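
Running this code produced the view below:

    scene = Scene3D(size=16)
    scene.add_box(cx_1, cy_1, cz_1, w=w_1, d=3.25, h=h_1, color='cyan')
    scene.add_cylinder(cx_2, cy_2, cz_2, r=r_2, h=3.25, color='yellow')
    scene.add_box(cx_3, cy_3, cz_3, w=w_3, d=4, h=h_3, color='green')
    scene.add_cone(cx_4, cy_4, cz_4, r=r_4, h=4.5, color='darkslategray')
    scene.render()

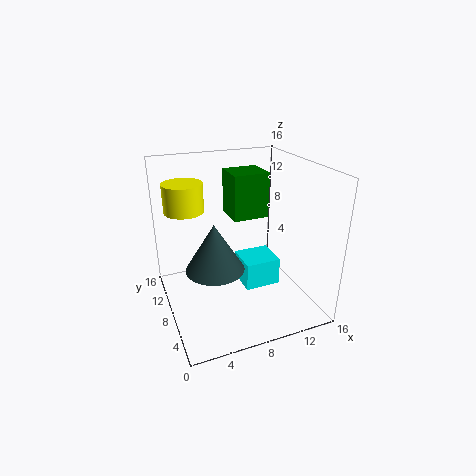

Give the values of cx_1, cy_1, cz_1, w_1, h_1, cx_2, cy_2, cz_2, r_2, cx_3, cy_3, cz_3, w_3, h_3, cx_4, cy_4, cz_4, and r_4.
cx_1 = 6.75; cy_1 = 2.5; cz_1 = 5; w_1 = 3.5; h_1 = 2.75; cx_2 = 3; cy_2 = 11.75; cz_2 = 10.5; r_2 = 2.25; cx_3 = 8.25; cy_3 = 9.5; cz_3 = 9.25; w_3 = 4.25; h_3 = 5.25; cx_4 = 3.75; cy_4 = 3.25; cz_4 = 7.75; r_4 = 2.75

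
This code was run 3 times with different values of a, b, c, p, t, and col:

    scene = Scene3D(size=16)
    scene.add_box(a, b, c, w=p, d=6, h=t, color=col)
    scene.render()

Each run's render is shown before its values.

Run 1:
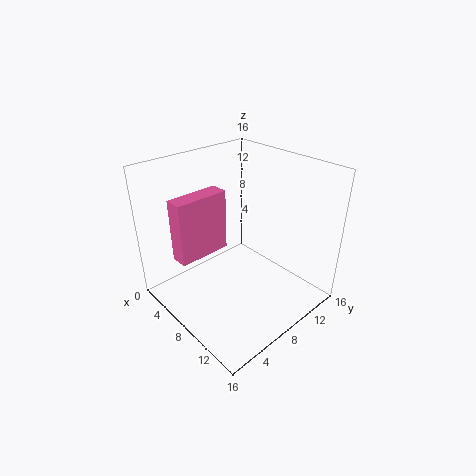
a = 4
b = 2
c = 6
p = 2
t = 7
col = 'hotpink'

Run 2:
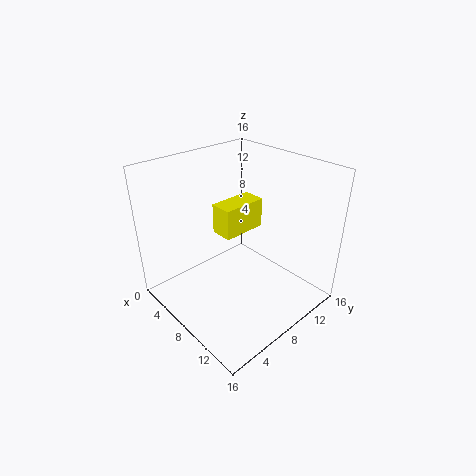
a = 1
b = 10
c = 5
p = 3
t = 4
col = 'yellow'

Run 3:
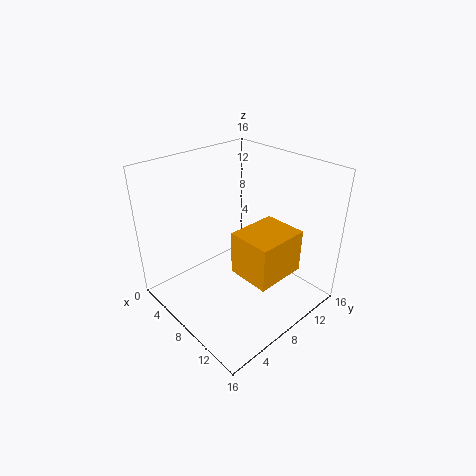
a = 8
b = 7
c = 4
p = 5
t = 5
col = 'orange'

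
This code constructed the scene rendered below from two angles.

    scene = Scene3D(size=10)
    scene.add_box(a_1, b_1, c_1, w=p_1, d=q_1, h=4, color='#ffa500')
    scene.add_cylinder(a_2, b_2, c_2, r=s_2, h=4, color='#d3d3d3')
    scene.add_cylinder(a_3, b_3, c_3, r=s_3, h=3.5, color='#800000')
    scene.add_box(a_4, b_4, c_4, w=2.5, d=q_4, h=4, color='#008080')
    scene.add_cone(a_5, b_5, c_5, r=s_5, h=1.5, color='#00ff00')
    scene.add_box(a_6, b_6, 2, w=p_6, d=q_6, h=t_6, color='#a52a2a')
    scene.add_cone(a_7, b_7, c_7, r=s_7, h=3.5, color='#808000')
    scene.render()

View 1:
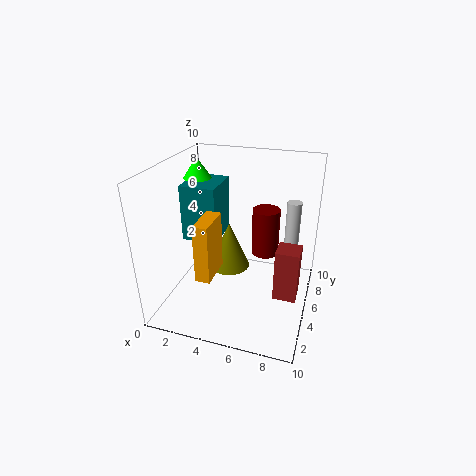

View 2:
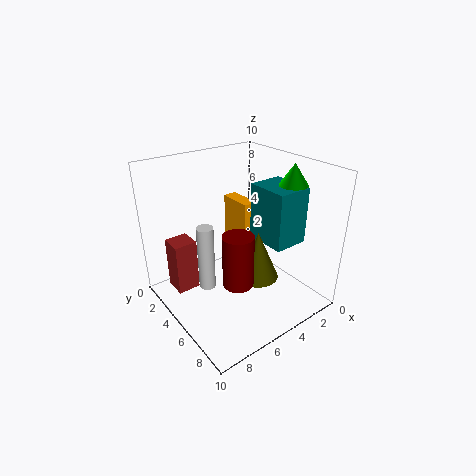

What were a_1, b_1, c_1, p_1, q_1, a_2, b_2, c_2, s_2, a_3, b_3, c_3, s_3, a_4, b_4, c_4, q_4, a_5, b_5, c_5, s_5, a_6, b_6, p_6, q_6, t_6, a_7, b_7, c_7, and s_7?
a_1 = 3
b_1 = 2
c_1 = 3
p_1 = 1
q_1 = 2.5
a_2 = 8.5
b_2 = 6.5
c_2 = 3.5
s_2 = 0.5
a_3 = 6.5
b_3 = 7
c_3 = 3
s_3 = 1
a_4 = 1
b_4 = 4.5
c_4 = 4.5
q_4 = 3
a_5 = 1.5
b_5 = 6.5
c_5 = 8.5
s_5 = 1
a_6 = 8
b_6 = 3
p_6 = 1.5
q_6 = 1.5
t_6 = 3.5
a_7 = 4
b_7 = 6
c_7 = 2
s_7 = 1.5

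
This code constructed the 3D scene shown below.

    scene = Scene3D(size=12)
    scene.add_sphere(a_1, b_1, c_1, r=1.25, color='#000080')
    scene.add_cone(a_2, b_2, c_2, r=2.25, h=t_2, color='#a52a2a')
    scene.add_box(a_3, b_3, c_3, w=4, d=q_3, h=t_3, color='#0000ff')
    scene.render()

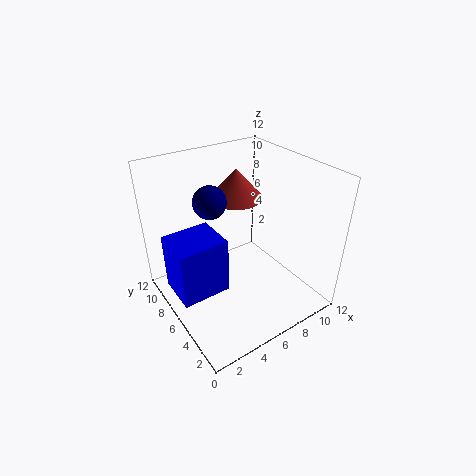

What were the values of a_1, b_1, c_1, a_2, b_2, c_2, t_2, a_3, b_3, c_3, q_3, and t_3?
a_1 = 3.5
b_1 = 6
c_1 = 10
a_2 = 7
b_2 = 7.75
c_2 = 8.75
t_2 = 2.5
a_3 = 0.25
b_3 = 4.75
c_3 = 2.25
q_3 = 3.5
t_3 = 4.75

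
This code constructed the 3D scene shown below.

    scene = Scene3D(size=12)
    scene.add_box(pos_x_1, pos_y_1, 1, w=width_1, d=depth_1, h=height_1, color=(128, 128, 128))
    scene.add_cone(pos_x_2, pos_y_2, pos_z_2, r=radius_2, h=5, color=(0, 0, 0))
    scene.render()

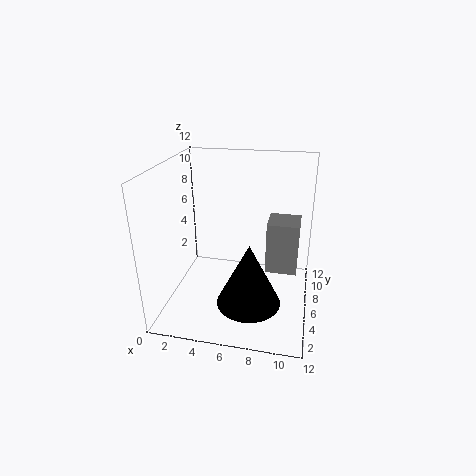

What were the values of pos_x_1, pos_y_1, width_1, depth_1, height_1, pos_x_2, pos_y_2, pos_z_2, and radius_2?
pos_x_1 = 8
pos_y_1 = 9
width_1 = 3
depth_1 = 3
height_1 = 5
pos_x_2 = 7.5
pos_y_2 = 3
pos_z_2 = 2
radius_2 = 2.5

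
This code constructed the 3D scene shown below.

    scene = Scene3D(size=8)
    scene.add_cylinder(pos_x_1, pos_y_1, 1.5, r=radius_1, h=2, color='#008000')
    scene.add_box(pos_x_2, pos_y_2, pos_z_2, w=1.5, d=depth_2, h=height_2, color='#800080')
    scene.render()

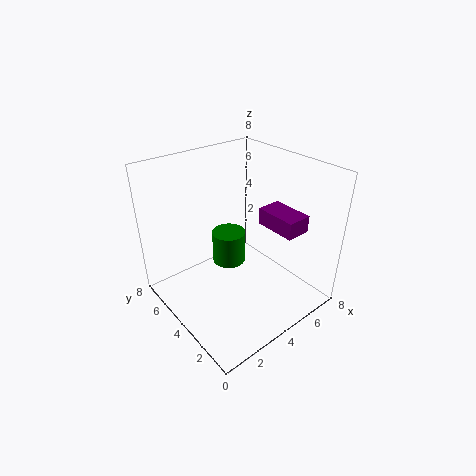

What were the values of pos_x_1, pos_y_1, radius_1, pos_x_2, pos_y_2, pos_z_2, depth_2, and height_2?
pos_x_1 = 4.5, pos_y_1 = 5.5, radius_1 = 1, pos_x_2 = 6, pos_y_2 = 2, pos_z_2 = 4, depth_2 = 2.5, height_2 = 1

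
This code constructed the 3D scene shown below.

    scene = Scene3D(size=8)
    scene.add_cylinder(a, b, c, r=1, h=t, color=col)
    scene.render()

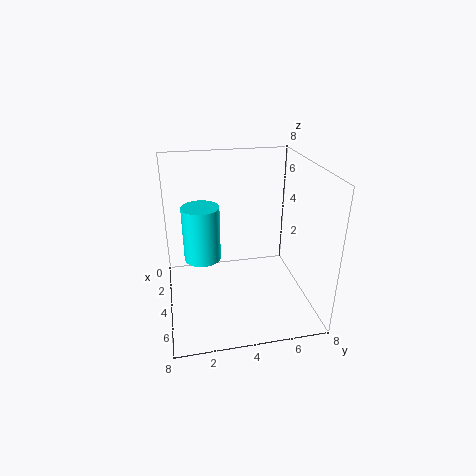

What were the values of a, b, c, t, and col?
a = 4, b = 2, c = 3, t = 3, col = 'cyan'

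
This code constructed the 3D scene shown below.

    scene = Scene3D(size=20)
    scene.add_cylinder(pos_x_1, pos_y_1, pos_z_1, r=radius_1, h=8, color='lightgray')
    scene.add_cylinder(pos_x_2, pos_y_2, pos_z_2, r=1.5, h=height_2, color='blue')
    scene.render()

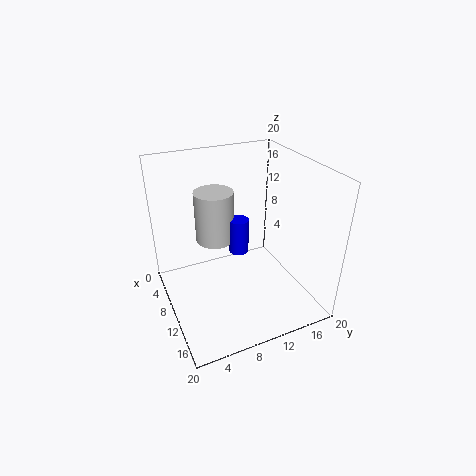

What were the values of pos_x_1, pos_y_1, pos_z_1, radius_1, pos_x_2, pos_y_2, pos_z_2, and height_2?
pos_x_1 = 3.5; pos_y_1 = 9; pos_z_1 = 6.5; radius_1 = 3; pos_x_2 = 6; pos_y_2 = 12; pos_z_2 = 5; height_2 = 5.5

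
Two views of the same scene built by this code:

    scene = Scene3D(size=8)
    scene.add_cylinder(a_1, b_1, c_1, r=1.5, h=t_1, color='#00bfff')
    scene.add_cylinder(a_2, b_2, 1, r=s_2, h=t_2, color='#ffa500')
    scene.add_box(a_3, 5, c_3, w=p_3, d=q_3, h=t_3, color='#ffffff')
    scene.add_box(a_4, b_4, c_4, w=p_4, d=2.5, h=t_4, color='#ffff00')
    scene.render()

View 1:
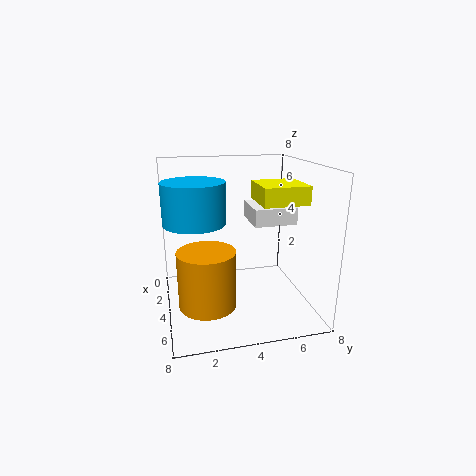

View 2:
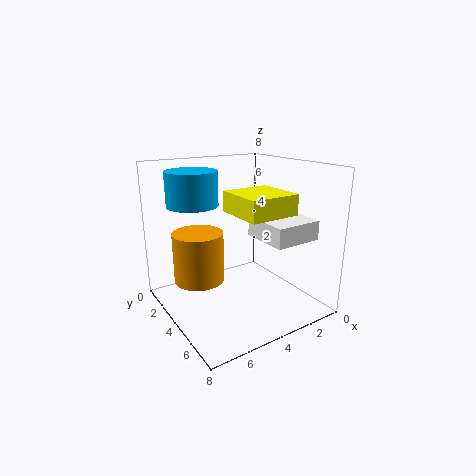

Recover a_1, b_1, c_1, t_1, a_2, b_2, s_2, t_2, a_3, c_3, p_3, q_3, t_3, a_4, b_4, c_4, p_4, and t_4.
a_1 = 5.5; b_1 = 1.5; c_1 = 5.5; t_1 = 2; a_2 = 5.5; b_2 = 2; s_2 = 1.5; t_2 = 3; a_3 = 1.5; c_3 = 4.5; p_3 = 2.5; q_3 = 2.5; t_3 = 1; a_4 = 3; b_4 = 5; c_4 = 6; p_4 = 2.5; t_4 = 1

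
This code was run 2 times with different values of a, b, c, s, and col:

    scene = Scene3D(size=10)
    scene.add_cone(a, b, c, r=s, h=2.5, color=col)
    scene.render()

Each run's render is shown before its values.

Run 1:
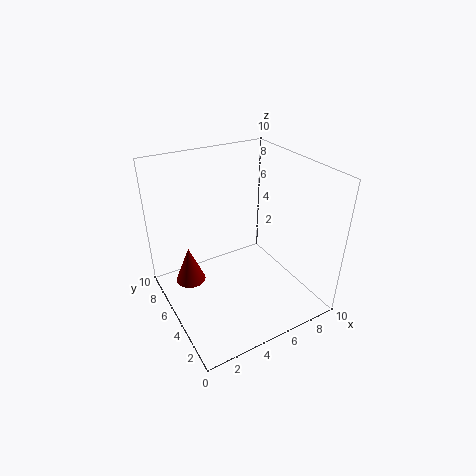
a = 1.5; b = 5.5; c = 2.5; s = 1; col = 'maroon'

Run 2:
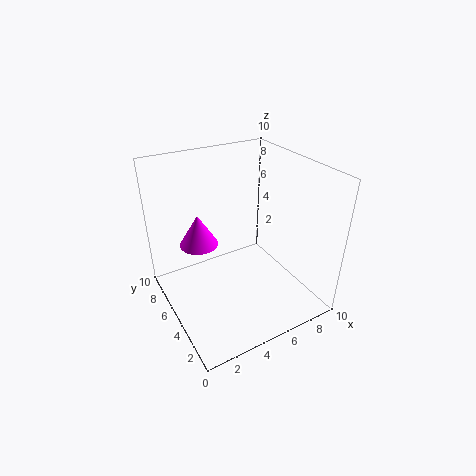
a = 3.5; b = 8.5; c = 3; s = 1.5; col = 'magenta'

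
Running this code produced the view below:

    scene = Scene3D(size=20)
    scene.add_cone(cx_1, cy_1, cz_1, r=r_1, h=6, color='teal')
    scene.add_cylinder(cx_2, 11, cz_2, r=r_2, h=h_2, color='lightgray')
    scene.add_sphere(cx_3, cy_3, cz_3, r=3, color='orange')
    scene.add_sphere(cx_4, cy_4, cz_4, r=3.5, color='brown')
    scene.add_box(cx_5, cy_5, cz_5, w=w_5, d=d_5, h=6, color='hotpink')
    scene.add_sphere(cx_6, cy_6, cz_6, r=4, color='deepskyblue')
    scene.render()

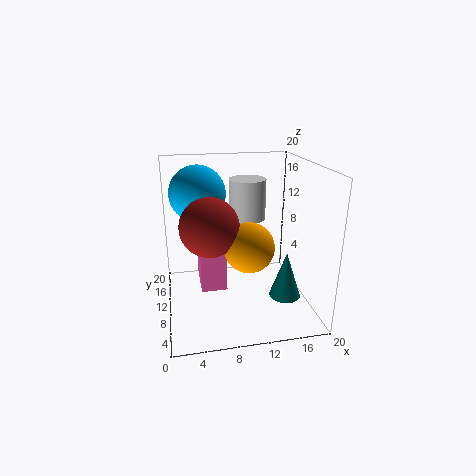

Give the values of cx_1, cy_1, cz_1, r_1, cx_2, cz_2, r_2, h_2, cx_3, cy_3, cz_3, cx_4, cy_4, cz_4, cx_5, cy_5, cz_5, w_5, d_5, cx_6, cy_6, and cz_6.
cx_1 = 15; cy_1 = 4; cz_1 = 4; r_1 = 2; cx_2 = 11.5; cz_2 = 12.5; r_2 = 2.5; h_2 = 5.5; cx_3 = 10; cy_3 = 3.5; cz_3 = 11.5; cx_4 = 5.5; cy_4 = 4.5; cz_4 = 14; cx_5 = 4.5; cy_5 = 7.5; cz_5 = 3.5; w_5 = 3.5; d_5 = 5.5; cx_6 = 5; cy_6 = 14; cz_6 = 15.5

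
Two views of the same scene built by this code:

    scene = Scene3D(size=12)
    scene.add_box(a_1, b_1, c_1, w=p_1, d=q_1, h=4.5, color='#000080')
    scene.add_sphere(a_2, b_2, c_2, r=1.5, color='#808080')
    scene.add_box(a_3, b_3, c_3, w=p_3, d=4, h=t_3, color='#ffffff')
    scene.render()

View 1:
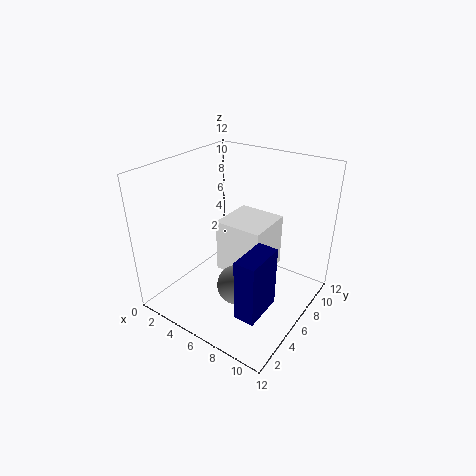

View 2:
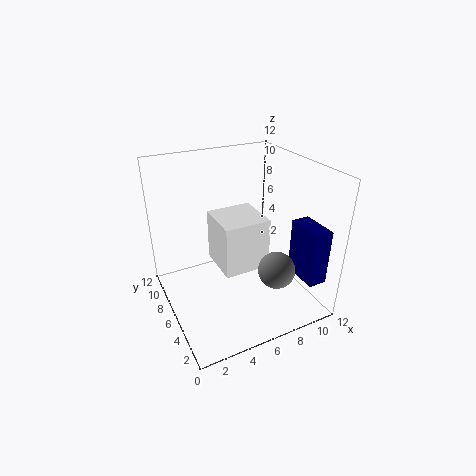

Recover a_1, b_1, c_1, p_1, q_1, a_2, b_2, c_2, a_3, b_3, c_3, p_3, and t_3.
a_1 = 9.5
b_1 = 0.5
c_1 = 3.5
p_1 = 1.5
q_1 = 3
a_2 = 8
b_2 = 3
c_2 = 4
a_3 = 4.5
b_3 = 5
c_3 = 3
p_3 = 4
t_3 = 4.5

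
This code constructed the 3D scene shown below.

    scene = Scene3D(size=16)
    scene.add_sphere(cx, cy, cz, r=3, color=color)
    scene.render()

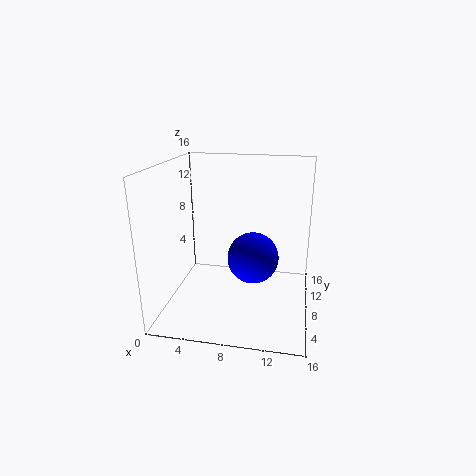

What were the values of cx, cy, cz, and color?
cx = 9.5
cy = 9.5
cz = 5
color = 'blue'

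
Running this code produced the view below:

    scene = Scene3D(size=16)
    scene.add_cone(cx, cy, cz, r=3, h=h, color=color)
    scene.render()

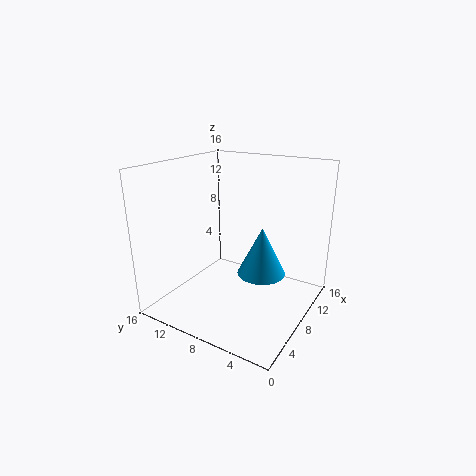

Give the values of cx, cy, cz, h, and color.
cx = 12
cy = 7
cz = 2
h = 6
color = 'deepskyblue'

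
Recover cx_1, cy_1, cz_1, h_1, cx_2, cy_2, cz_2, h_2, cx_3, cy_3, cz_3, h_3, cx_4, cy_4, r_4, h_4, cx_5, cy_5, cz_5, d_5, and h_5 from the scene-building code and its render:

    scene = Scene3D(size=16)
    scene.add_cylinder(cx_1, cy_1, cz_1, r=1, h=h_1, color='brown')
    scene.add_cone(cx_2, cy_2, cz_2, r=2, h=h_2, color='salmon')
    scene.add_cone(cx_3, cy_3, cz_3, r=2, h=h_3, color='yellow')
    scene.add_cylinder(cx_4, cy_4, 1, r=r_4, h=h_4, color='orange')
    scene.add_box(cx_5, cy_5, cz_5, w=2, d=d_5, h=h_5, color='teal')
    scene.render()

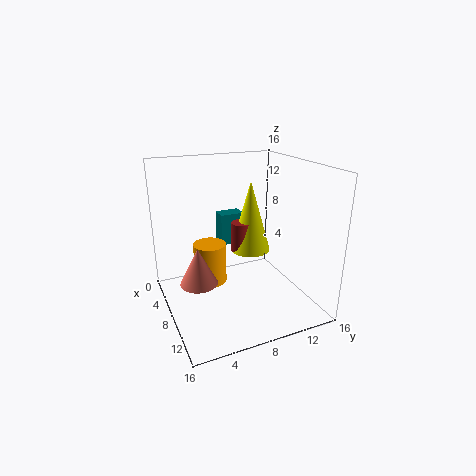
cx_1 = 11; cy_1 = 7; cz_1 = 8; h_1 = 3; cx_2 = 9; cy_2 = 3; cz_2 = 4; h_2 = 4; cx_3 = 11; cy_3 = 8; cz_3 = 8; h_3 = 7; cx_4 = 4; cy_4 = 6; r_4 = 2; h_4 = 5; cx_5 = 1; cy_5 = 8; cz_5 = 5; d_5 = 3; h_5 = 4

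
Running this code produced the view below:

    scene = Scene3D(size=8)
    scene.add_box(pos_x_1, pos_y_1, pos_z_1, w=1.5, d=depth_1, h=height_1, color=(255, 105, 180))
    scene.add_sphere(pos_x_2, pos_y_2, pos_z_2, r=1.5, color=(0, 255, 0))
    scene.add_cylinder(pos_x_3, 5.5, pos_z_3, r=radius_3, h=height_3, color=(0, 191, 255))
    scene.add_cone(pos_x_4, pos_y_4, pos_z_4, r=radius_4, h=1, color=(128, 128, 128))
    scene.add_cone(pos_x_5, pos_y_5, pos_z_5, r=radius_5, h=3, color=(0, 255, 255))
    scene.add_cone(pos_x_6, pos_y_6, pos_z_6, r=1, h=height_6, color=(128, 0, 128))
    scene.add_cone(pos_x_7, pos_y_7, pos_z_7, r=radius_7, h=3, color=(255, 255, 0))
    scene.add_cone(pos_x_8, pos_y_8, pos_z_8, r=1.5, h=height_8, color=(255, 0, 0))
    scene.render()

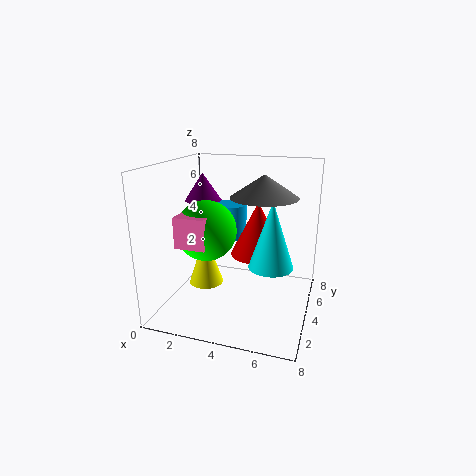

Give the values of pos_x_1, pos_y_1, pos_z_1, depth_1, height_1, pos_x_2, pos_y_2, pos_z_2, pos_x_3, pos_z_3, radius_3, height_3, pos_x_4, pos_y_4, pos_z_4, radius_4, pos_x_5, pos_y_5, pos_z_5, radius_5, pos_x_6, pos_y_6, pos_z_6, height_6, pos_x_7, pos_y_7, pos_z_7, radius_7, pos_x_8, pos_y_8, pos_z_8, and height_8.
pos_x_1 = 2, pos_y_1 = 0.5, pos_z_1 = 4.5, depth_1 = 1.5, height_1 = 1.5, pos_x_2 = 3, pos_y_2 = 2, pos_z_2 = 5, pos_x_3 = 3, pos_z_3 = 3.5, radius_3 = 1, height_3 = 2, pos_x_4 = 6, pos_y_4 = 1.5, pos_z_4 = 7, radius_4 = 1.5, pos_x_5 = 6.5, pos_y_5 = 1, pos_z_5 = 4, radius_5 = 1, pos_x_6 = 2, pos_y_6 = 4, pos_z_6 = 6, height_6 = 1.5, pos_x_7 = 2, pos_y_7 = 4, pos_z_7 = 1, radius_7 = 1, pos_x_8 = 5, pos_y_8 = 4.5, pos_z_8 = 3, height_8 = 3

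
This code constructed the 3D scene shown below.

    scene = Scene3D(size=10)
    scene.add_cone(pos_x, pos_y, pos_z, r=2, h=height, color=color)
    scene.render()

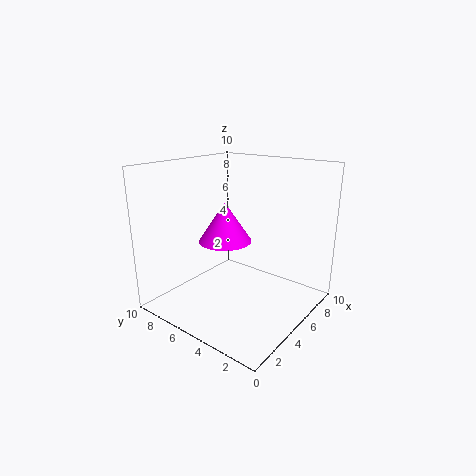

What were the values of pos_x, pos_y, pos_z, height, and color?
pos_x = 6, pos_y = 7, pos_z = 4, height = 3, color = 'magenta'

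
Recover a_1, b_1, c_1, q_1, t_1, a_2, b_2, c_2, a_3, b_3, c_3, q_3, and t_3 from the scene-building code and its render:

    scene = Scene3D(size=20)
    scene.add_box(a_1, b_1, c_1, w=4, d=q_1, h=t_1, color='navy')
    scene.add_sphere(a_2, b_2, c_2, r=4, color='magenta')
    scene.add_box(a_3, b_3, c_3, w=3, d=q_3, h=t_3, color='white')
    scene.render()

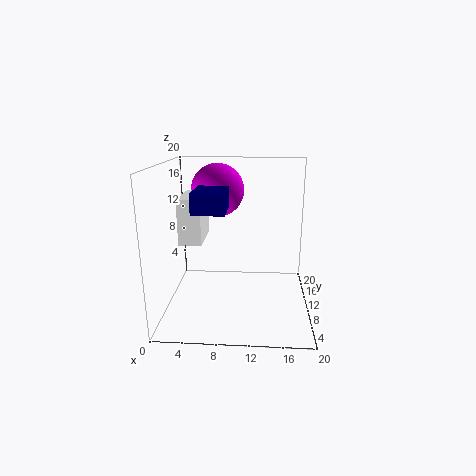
a_1 = 5; b_1 = 3; c_1 = 15; q_1 = 5.5; t_1 = 2.5; a_2 = 6.5; b_2 = 16; c_2 = 15.5; a_3 = 2.5; b_3 = 6.5; c_3 = 10; q_3 = 6.5; t_3 = 6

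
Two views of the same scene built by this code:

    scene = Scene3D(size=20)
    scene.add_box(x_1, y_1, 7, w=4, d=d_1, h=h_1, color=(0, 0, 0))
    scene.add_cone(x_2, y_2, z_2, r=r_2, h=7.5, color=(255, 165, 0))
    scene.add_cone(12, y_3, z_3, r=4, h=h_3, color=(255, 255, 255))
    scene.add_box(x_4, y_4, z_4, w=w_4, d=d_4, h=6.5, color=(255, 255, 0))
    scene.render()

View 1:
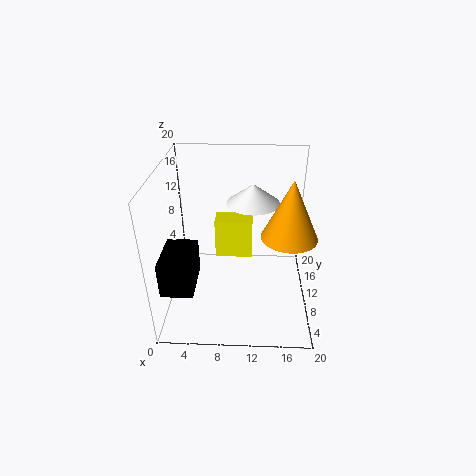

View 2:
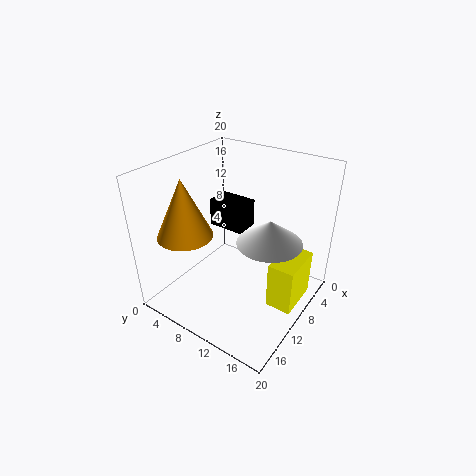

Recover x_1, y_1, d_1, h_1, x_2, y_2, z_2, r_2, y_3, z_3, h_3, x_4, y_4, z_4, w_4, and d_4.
x_1 = 1; y_1 = 1; d_1 = 6; h_1 = 4.5; x_2 = 16.5; y_2 = 6.5; z_2 = 12.5; r_2 = 3.5; y_3 = 16; z_3 = 12.5; h_3 = 3; x_4 = 6; y_4 = 16; z_4 = 2.5; w_4 = 6; d_4 = 3.5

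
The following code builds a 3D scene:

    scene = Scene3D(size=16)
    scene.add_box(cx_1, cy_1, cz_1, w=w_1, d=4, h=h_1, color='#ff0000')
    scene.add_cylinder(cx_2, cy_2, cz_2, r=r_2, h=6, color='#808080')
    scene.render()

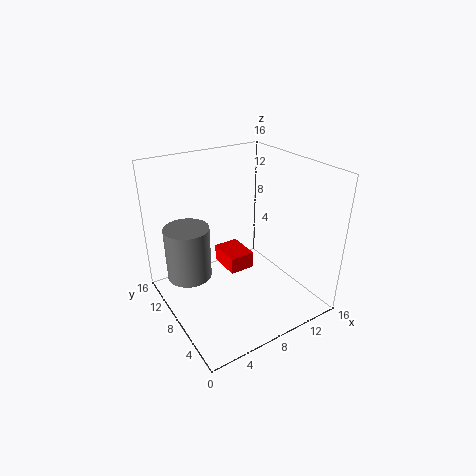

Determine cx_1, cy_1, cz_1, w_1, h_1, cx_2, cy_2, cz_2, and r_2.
cx_1 = 7.5; cy_1 = 8.5; cz_1 = 3; w_1 = 3; h_1 = 2; cx_2 = 3; cy_2 = 10.5; cz_2 = 3.5; r_2 = 2.5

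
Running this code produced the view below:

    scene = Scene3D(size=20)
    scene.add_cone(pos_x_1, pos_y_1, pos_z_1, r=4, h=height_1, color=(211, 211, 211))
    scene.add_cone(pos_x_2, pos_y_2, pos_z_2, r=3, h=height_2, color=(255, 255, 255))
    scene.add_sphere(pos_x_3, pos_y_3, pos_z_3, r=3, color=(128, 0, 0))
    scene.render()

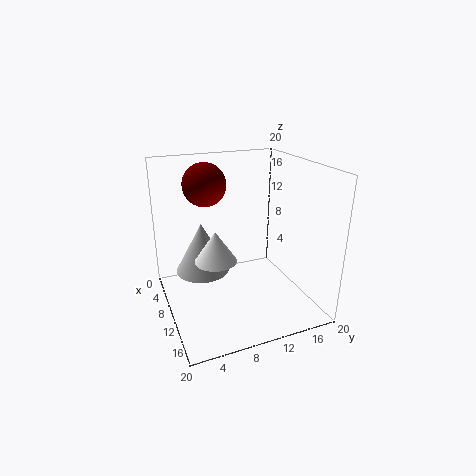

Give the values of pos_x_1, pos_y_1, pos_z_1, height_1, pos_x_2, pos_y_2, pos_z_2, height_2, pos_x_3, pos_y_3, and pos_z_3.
pos_x_1 = 5.5, pos_y_1 = 6, pos_z_1 = 3.5, height_1 = 7.5, pos_x_2 = 9, pos_y_2 = 7, pos_z_2 = 6.5, height_2 = 4.5, pos_x_3 = 6.5, pos_y_3 = 6.5, pos_z_3 = 17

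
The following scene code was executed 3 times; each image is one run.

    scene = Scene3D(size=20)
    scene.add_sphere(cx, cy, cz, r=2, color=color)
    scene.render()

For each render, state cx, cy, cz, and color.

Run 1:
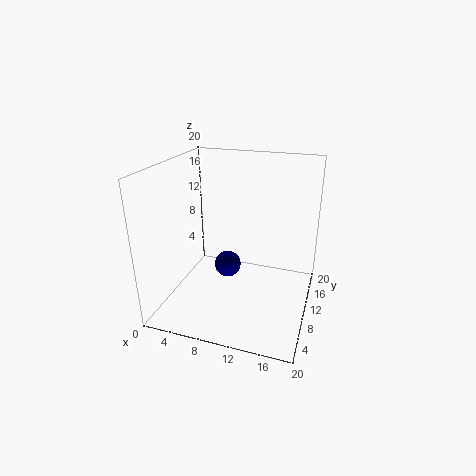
cx = 7.5, cy = 12.5, cz = 4, color = 'navy'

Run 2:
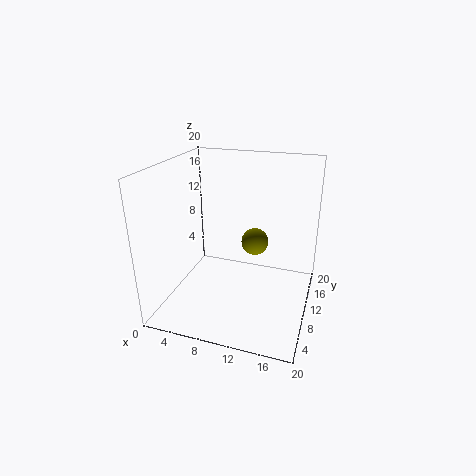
cx = 11.5, cy = 13.5, cz = 8, color = 'olive'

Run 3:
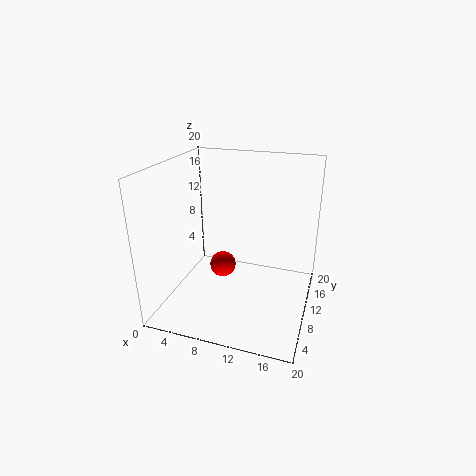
cx = 6.5, cy = 13, cz = 3.5, color = 'red'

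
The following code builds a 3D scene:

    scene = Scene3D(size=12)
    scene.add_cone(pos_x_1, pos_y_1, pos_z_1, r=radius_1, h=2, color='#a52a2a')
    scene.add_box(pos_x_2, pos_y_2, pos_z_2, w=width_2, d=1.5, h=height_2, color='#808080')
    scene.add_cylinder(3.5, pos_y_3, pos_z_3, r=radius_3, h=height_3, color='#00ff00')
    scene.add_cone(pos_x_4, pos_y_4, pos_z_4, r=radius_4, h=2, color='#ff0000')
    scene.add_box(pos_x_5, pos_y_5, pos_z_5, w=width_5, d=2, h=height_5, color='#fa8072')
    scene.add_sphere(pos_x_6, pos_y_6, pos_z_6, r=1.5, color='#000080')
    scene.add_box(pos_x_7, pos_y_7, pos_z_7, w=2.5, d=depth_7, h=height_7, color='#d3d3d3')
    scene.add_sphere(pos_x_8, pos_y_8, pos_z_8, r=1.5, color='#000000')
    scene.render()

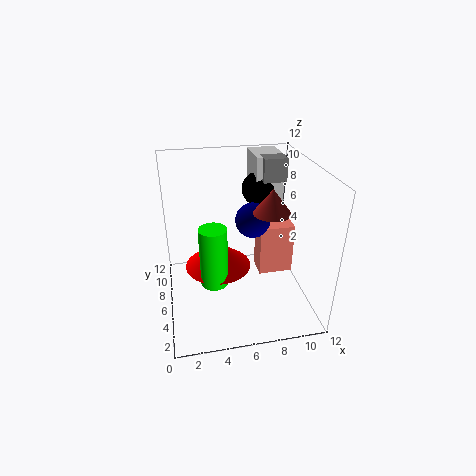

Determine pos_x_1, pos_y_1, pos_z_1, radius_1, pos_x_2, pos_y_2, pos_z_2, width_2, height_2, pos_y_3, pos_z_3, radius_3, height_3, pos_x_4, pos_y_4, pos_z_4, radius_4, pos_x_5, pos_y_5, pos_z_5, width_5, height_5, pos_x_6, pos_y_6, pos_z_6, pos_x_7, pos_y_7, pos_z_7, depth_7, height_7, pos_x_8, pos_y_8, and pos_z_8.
pos_x_1 = 8.5; pos_y_1 = 5; pos_z_1 = 8.5; radius_1 = 1.5; pos_x_2 = 8.5; pos_y_2 = 7.5; pos_z_2 = 10; width_2 = 2; height_2 = 2; pos_y_3 = 2.5; pos_z_3 = 4.5; radius_3 = 1; height_3 = 4.5; pos_x_4 = 4; pos_y_4 = 4; pos_z_4 = 5; radius_4 = 2.5; pos_x_5 = 8; pos_y_5 = 6; pos_z_5 = 2; width_5 = 3; height_5 = 4.5; pos_x_6 = 7.5; pos_y_6 = 7; pos_z_6 = 7; pos_x_7 = 8; pos_y_7 = 8; pos_z_7 = 8; depth_7 = 3.5; height_7 = 4; pos_x_8 = 8.5; pos_y_8 = 9; pos_z_8 = 9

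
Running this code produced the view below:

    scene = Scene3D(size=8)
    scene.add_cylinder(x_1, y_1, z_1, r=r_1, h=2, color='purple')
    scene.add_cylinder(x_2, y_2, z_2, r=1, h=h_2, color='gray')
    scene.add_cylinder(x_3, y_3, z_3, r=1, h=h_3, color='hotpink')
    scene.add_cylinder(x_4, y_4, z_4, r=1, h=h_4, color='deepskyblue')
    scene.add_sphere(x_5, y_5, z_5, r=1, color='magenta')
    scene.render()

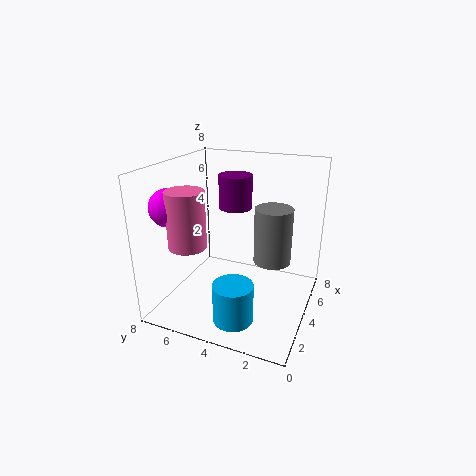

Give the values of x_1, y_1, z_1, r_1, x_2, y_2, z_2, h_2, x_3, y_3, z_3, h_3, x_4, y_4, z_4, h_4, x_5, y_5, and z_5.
x_1 = 6; y_1 = 5; z_1 = 5; r_1 = 1; x_2 = 4; y_2 = 2; z_2 = 3; h_2 = 3; x_3 = 2; y_3 = 6; z_3 = 4; h_3 = 3; x_4 = 1; y_4 = 3; z_4 = 1; h_4 = 2; x_5 = 2; y_5 = 7; z_5 = 6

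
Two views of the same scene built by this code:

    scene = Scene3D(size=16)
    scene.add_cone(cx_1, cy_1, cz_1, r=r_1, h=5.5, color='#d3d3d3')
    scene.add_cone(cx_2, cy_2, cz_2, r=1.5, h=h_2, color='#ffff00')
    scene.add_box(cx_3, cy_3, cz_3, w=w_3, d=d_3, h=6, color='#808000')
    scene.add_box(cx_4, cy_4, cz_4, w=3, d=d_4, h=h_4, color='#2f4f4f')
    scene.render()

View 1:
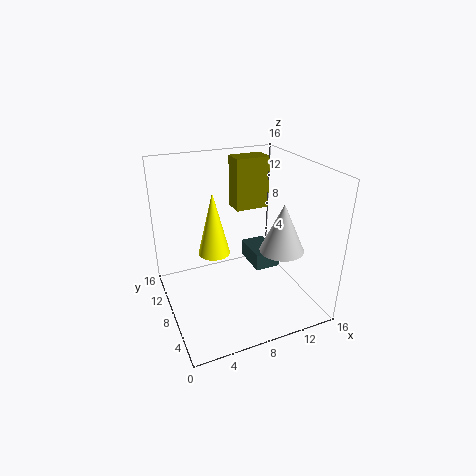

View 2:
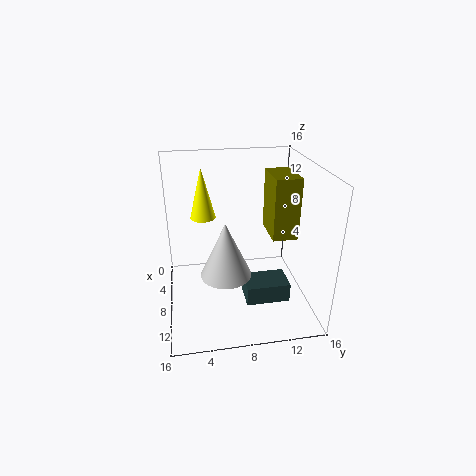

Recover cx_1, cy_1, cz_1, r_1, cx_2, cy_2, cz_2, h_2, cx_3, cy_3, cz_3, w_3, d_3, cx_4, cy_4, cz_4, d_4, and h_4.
cx_1 = 12.5, cy_1 = 6, cz_1 = 6.5, r_1 = 2.5, cx_2 = 4, cy_2 = 4.5, cz_2 = 9, h_2 = 6, cx_3 = 9, cy_3 = 10.5, cz_3 = 10, w_3 = 4, d_3 = 2.5, cx_4 = 10.5, cy_4 = 8, cz_4 = 3, d_4 = 4.5, h_4 = 2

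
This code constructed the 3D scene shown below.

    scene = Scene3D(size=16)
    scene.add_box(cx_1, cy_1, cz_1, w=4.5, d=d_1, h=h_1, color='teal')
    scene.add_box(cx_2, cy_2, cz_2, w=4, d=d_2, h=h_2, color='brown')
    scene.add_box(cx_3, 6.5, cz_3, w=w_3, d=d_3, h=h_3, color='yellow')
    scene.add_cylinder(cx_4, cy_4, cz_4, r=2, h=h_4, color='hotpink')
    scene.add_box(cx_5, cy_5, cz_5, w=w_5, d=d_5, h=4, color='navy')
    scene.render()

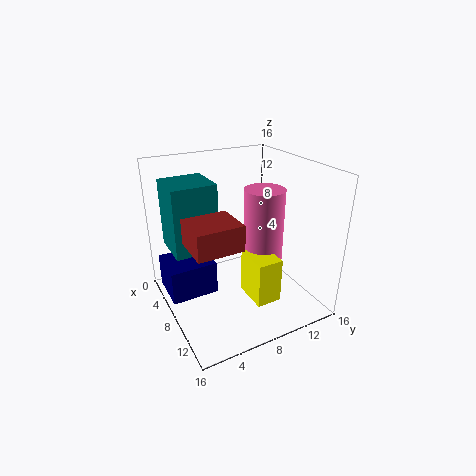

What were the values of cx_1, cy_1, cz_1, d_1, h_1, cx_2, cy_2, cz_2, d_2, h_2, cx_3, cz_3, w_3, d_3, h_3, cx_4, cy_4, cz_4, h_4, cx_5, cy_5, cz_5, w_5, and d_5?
cx_1 = 5
cy_1 = 0.5
cz_1 = 8
d_1 = 4.5
h_1 = 7
cx_2 = 10
cy_2 = 1
cz_2 = 10
d_2 = 4.5
h_2 = 2.5
cx_3 = 11.5
cz_3 = 4
w_3 = 3.5
d_3 = 2.5
h_3 = 4.5
cx_4 = 11.5
cy_4 = 9
cz_4 = 7
h_4 = 7.5
cx_5 = 1.5
cy_5 = 0.5
cz_5 = 0.5
w_5 = 5
d_5 = 5.5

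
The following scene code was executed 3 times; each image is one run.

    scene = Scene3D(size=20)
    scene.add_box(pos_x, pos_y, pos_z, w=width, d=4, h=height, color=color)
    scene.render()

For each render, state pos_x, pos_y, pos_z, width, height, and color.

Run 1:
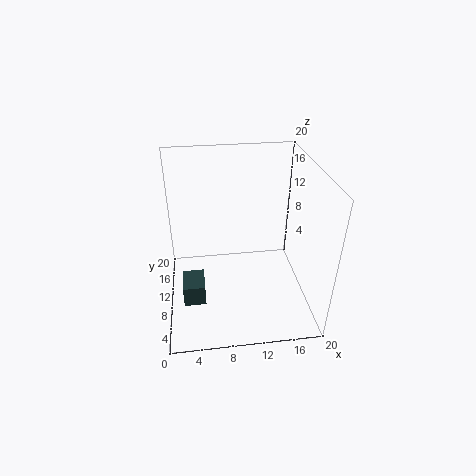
pos_x = 2, pos_y = 6, pos_z = 2, width = 3, height = 3, color = 'darkslategray'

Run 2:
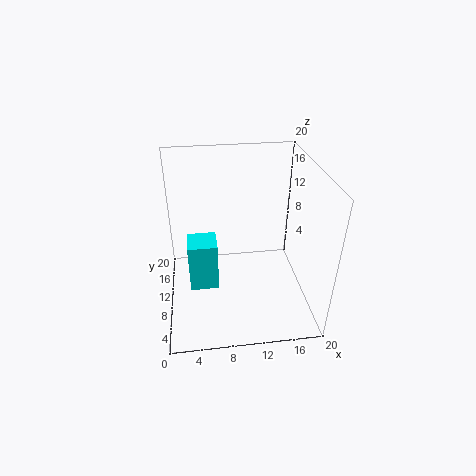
pos_x = 3, pos_y = 8, pos_z = 3, width = 4, height = 7, color = 'cyan'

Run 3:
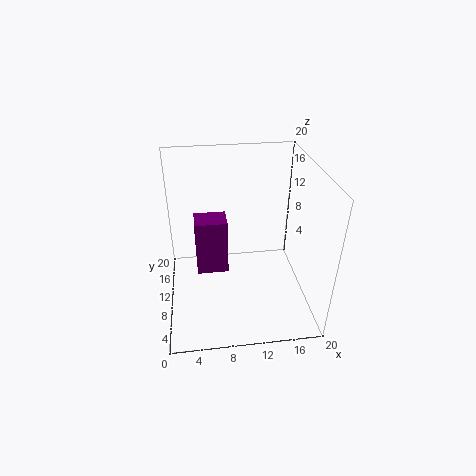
pos_x = 4, pos_y = 14, pos_z = 1, width = 5, height = 9, color = 'purple'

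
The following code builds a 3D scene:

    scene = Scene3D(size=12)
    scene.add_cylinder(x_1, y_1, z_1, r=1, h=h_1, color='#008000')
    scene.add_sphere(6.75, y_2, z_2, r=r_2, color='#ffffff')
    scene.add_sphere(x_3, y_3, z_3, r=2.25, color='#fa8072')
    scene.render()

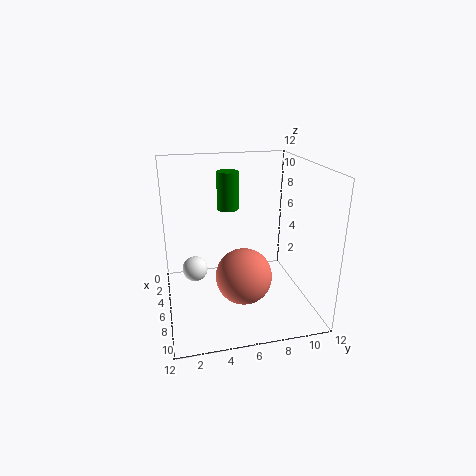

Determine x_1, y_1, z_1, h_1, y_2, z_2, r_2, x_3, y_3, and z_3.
x_1 = 2
y_1 = 6
z_1 = 7.25
h_1 = 3.5
y_2 = 2.25
z_2 = 4
r_2 = 1
x_3 = 8
y_3 = 6
z_3 = 3.5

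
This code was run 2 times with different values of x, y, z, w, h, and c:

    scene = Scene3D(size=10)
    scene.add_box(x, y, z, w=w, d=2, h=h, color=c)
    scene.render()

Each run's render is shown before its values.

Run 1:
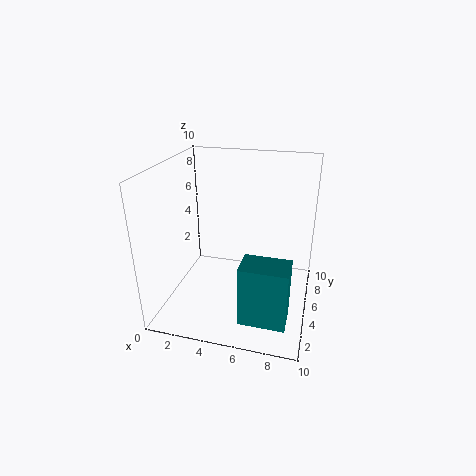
x = 6; y = 1; z = 1; w = 3; h = 4; c = 'teal'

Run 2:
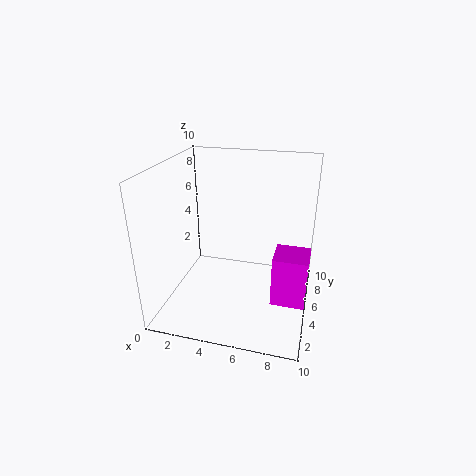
x = 8; y = 1; z = 3; w = 2; h = 3; c = 'magenta'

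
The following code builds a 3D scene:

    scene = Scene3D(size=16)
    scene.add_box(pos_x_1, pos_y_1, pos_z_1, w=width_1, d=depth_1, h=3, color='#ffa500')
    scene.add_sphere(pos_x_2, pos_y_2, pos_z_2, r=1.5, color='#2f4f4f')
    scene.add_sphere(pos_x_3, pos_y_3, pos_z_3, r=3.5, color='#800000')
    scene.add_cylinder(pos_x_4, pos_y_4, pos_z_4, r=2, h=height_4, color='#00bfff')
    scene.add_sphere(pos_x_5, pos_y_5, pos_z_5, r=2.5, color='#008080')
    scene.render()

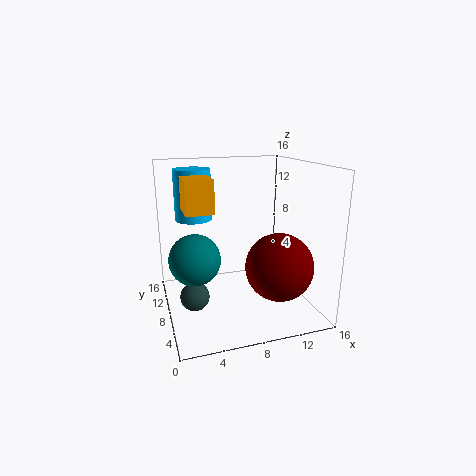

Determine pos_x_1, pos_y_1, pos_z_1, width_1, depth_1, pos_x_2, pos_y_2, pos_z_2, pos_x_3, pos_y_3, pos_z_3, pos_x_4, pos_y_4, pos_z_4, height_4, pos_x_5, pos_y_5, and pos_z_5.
pos_x_1 = 1.5; pos_y_1 = 2; pos_z_1 = 12.5; width_1 = 2.5; depth_1 = 3; pos_x_2 = 2.5; pos_y_2 = 5.5; pos_z_2 = 3; pos_x_3 = 11; pos_y_3 = 3.5; pos_z_3 = 6; pos_x_4 = 3.5; pos_y_4 = 10; pos_z_4 = 10; height_4 = 5.5; pos_x_5 = 2.5; pos_y_5 = 4.5; pos_z_5 = 7.5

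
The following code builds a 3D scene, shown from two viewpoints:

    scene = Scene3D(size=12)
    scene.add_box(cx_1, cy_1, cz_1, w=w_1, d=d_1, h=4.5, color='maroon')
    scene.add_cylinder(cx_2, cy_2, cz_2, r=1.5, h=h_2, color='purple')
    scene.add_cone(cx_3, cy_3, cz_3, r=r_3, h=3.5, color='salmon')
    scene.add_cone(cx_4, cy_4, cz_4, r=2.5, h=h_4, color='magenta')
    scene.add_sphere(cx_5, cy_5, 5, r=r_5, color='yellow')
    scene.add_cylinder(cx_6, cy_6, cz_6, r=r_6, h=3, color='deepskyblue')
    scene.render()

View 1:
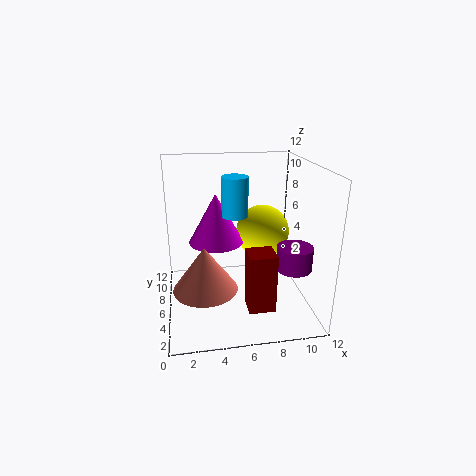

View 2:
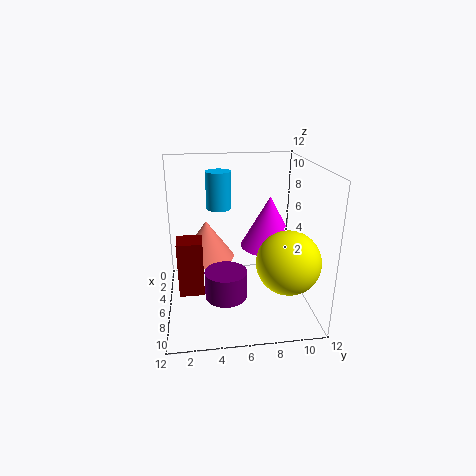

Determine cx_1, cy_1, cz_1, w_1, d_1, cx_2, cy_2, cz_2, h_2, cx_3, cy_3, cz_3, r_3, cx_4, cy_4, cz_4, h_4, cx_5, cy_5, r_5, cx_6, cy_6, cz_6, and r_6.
cx_1 = 6, cy_1 = 1, cz_1 = 2, w_1 = 2, d_1 = 2, cx_2 = 10.5, cy_2 = 4.5, cz_2 = 3.5, h_2 = 2, cx_3 = 3, cy_3 = 3.5, cz_3 = 3, r_3 = 2.5, cx_4 = 4.5, cy_4 = 9, cz_4 = 4.5, h_4 = 4.5, cx_5 = 9, cy_5 = 9.5, r_5 = 2.5, cx_6 = 5.5, cy_6 = 4.5, cz_6 = 8.5, r_6 = 1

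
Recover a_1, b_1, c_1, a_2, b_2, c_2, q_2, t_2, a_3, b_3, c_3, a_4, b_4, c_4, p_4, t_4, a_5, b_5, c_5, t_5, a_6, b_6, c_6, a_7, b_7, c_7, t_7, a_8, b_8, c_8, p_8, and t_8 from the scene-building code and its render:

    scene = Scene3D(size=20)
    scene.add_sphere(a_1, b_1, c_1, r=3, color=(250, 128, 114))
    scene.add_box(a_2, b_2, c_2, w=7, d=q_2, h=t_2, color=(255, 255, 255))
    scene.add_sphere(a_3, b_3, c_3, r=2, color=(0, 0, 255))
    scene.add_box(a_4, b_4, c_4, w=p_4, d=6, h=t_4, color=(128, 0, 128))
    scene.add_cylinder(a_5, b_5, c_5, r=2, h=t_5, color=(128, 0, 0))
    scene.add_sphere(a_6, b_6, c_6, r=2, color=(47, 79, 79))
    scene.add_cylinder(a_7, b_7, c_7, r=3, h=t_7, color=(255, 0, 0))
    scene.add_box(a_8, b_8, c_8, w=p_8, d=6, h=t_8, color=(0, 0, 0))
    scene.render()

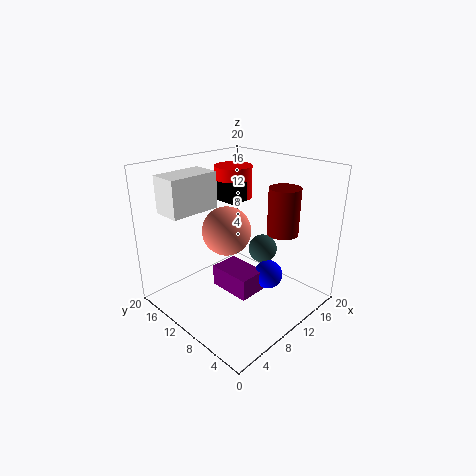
a_1 = 6, b_1 = 8, c_1 = 13, a_2 = 2, b_2 = 13, c_2 = 14, q_2 = 4, t_2 = 5, a_3 = 12, b_3 = 6, c_3 = 5, a_4 = 7, b_4 = 6, c_4 = 3, p_4 = 4, t_4 = 3, a_5 = 12, b_5 = 4, c_5 = 12, t_5 = 6, a_6 = 13, b_6 = 8, c_6 = 8, a_7 = 16, b_7 = 17, c_7 = 13, t_7 = 5, a_8 = 13, b_8 = 14, c_8 = 13, p_8 = 3, t_8 = 3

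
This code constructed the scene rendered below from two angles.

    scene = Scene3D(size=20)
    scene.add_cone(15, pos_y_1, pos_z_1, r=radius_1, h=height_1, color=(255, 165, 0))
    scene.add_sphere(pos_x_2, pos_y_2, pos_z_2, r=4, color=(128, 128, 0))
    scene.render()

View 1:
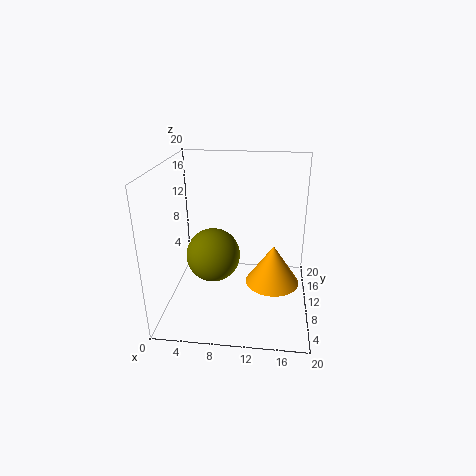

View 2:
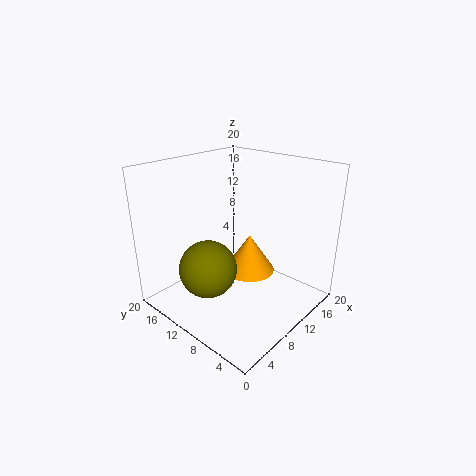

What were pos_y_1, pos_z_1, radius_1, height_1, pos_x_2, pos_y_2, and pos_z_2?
pos_y_1 = 12; pos_z_1 = 2; radius_1 = 4; height_1 = 6; pos_x_2 = 6; pos_y_2 = 12; pos_z_2 = 6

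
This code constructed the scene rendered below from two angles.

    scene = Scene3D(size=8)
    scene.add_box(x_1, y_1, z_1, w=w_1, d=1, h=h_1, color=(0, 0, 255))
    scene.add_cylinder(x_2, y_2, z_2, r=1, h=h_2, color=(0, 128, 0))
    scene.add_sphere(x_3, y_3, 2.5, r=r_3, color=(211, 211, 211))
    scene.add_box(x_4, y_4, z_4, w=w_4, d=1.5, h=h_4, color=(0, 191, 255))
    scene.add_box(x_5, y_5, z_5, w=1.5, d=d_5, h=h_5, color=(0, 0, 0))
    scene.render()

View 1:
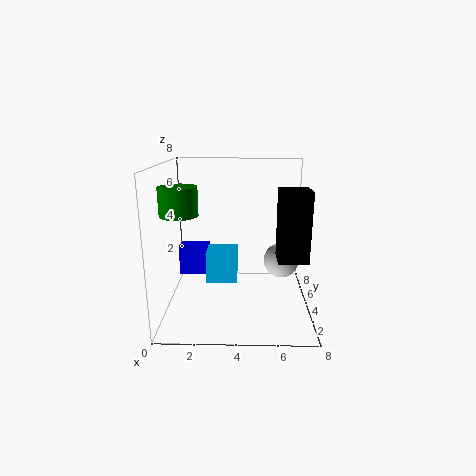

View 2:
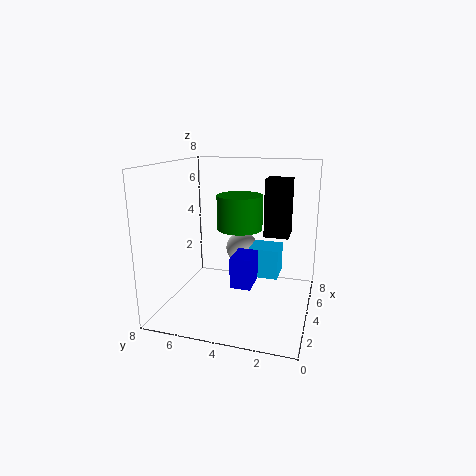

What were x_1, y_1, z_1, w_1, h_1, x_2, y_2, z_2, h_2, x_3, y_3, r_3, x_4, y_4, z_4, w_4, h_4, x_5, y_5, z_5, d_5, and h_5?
x_1 = 1
y_1 = 2.5
z_1 = 2.5
w_1 = 1.5
h_1 = 1.5
x_2 = 1
y_2 = 3
z_2 = 5.5
h_2 = 1.5
x_3 = 6.5
y_3 = 4.5
r_3 = 1
x_4 = 2.5
y_4 = 1.5
z_4 = 2.5
w_4 = 1.5
h_4 = 1.5
x_5 = 6
y_5 = 1.5
z_5 = 3.5
d_5 = 1.5
h_5 = 3.5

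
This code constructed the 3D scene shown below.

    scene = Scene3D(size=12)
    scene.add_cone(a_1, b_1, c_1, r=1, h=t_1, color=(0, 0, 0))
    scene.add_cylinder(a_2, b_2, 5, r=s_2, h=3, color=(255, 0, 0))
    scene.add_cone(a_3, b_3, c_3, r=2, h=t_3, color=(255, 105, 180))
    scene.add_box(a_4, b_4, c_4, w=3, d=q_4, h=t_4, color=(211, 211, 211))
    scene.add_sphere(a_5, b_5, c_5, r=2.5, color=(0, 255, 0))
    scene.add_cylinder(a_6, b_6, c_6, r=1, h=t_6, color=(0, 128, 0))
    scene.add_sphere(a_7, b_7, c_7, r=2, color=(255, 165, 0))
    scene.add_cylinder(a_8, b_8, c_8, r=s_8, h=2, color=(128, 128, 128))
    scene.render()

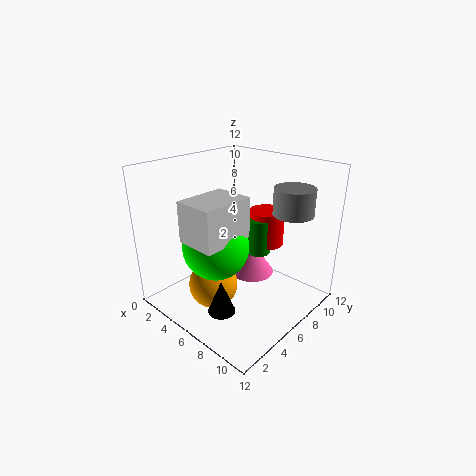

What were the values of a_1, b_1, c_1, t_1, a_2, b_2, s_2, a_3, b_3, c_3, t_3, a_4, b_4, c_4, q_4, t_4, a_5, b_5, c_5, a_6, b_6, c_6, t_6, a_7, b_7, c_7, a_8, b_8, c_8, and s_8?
a_1 = 8.5, b_1 = 1.5, c_1 = 2.5, t_1 = 2.5, a_2 = 7, b_2 = 8.5, s_2 = 1.5, a_3 = 5.5, b_3 = 8.5, c_3 = 1.5, t_3 = 3, a_4 = 5.5, b_4 = 0.5, c_4 = 7.5, q_4 = 4, t_4 = 3, a_5 = 6.5, b_5 = 3, c_5 = 6.5, a_6 = 7, b_6 = 7.5, c_6 = 4.5, t_6 = 3, a_7 = 5.5, b_7 = 3.5, c_7 = 2.5, a_8 = 10.5, b_8 = 7, c_8 = 9, s_8 = 1.5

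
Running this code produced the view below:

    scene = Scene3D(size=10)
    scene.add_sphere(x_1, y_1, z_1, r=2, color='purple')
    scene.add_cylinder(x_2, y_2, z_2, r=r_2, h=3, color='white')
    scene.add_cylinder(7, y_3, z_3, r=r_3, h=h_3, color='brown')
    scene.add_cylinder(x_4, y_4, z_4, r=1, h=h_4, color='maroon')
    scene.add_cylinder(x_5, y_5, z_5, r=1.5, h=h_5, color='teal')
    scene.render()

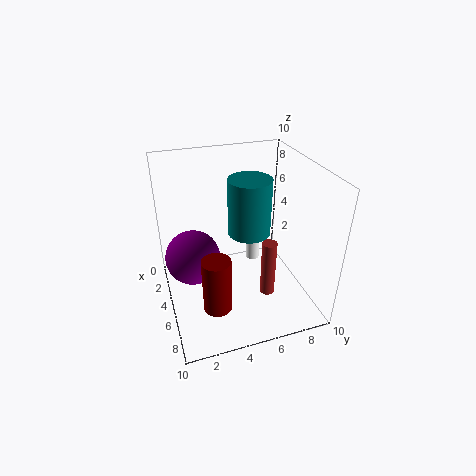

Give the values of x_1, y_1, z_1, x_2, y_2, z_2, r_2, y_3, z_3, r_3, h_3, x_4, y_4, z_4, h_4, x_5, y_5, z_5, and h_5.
x_1 = 3.5; y_1 = 2; z_1 = 3; x_2 = 4; y_2 = 6.5; z_2 = 2.5; r_2 = 0.5; y_3 = 6.5; z_3 = 1.5; r_3 = 0.5; h_3 = 4; x_4 = 6.5; y_4 = 3; z_4 = 0.5; h_4 = 4; x_5 = 4.5; y_5 = 6; z_5 = 5; h_5 = 4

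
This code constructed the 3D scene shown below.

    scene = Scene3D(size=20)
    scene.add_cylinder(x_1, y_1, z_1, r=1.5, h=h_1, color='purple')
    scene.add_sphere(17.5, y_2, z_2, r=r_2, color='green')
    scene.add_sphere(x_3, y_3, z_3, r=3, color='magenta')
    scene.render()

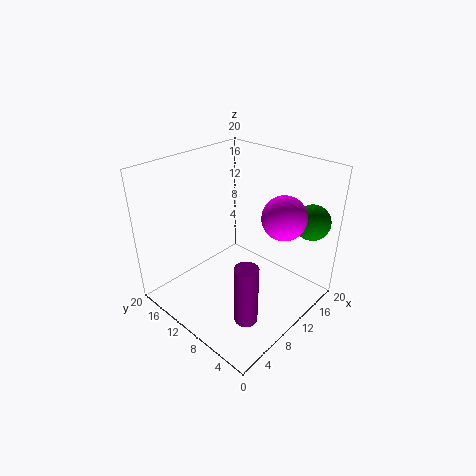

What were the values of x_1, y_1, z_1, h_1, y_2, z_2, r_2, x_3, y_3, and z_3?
x_1 = 5; y_1 = 4; z_1 = 2.5; h_1 = 8; y_2 = 3; z_2 = 12; r_2 = 2.5; x_3 = 13.5; y_3 = 5; z_3 = 13.5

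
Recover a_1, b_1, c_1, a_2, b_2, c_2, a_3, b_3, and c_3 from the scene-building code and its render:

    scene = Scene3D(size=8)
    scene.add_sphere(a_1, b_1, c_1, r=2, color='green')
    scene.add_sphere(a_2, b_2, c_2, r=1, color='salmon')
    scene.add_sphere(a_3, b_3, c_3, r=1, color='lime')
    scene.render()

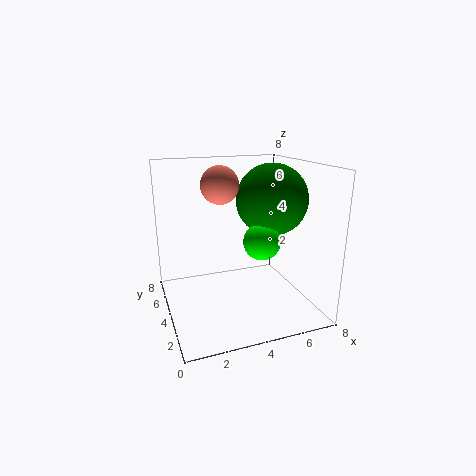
a_1 = 6; b_1 = 4; c_1 = 6; a_2 = 3; b_2 = 4; c_2 = 7; a_3 = 5; b_3 = 3; c_3 = 4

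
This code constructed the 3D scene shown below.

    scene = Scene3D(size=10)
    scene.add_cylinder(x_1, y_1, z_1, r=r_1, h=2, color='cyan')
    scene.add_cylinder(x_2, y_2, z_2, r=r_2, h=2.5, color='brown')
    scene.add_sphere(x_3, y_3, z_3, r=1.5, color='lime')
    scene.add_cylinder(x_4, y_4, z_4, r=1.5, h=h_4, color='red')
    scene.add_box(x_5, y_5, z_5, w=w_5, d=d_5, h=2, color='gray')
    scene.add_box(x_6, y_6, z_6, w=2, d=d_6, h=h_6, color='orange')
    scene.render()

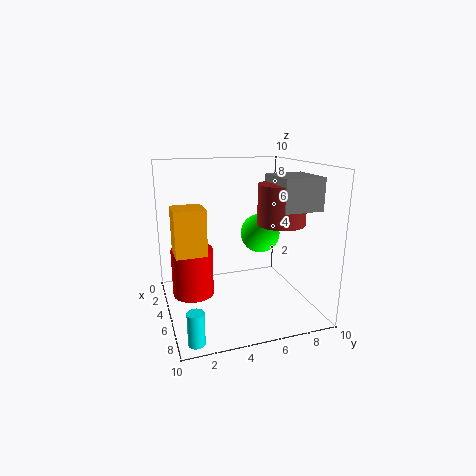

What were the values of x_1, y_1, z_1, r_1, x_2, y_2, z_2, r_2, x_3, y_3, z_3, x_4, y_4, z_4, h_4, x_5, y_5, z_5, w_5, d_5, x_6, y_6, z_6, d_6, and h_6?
x_1 = 9.5; y_1 = 1; z_1 = 0.5; r_1 = 0.5; x_2 = 7.5; y_2 = 7; z_2 = 6.5; r_2 = 1.5; x_3 = 3; y_3 = 7.5; z_3 = 4.5; x_4 = 3.5; y_4 = 2; z_4 = 0.5; h_4 = 3.5; x_5 = 6; y_5 = 6.5; z_5 = 7.5; w_5 = 3; d_5 = 2.5; x_6 = 4.5; y_6 = 0.5; z_6 = 4.5; d_6 = 2; h_6 = 3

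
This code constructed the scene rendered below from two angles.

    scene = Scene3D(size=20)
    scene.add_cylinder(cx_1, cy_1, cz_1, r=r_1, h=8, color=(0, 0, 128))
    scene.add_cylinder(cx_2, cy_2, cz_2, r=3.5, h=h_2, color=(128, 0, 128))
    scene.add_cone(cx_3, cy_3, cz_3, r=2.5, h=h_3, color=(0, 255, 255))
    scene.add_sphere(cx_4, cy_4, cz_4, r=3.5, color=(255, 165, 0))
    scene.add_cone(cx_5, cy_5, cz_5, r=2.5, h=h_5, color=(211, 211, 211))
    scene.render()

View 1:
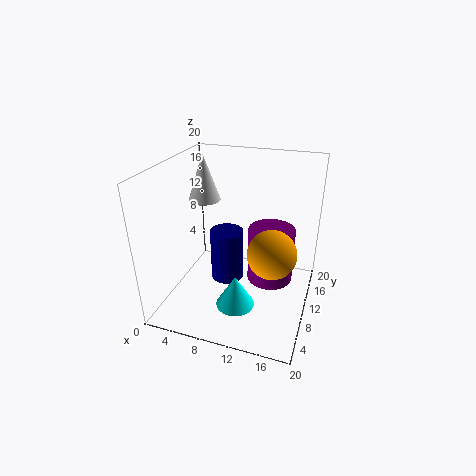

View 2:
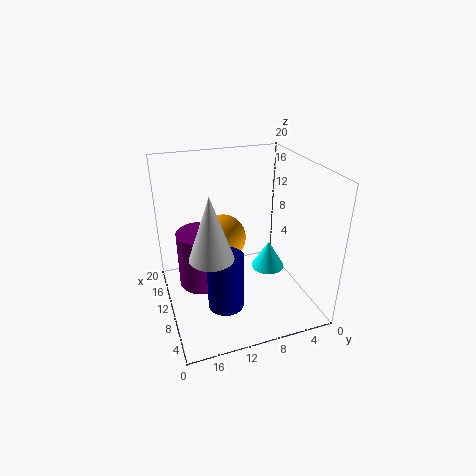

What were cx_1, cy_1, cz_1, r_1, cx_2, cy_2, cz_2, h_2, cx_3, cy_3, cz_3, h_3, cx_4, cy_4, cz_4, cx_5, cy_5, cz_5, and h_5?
cx_1 = 7.25, cy_1 = 12.75, cz_1 = 1.25, r_1 = 2.5, cx_2 = 13.75, cy_2 = 14.5, cz_2 = 1.25, h_2 = 8.5, cx_3 = 11.5, cy_3 = 4.5, cz_3 = 3.25, h_3 = 4.25, cx_4 = 14.75, cy_4 = 10.75, cz_4 = 7.75, cx_5 = 2.5, cy_5 = 15.75, cz_5 = 12.5, h_5 = 7.25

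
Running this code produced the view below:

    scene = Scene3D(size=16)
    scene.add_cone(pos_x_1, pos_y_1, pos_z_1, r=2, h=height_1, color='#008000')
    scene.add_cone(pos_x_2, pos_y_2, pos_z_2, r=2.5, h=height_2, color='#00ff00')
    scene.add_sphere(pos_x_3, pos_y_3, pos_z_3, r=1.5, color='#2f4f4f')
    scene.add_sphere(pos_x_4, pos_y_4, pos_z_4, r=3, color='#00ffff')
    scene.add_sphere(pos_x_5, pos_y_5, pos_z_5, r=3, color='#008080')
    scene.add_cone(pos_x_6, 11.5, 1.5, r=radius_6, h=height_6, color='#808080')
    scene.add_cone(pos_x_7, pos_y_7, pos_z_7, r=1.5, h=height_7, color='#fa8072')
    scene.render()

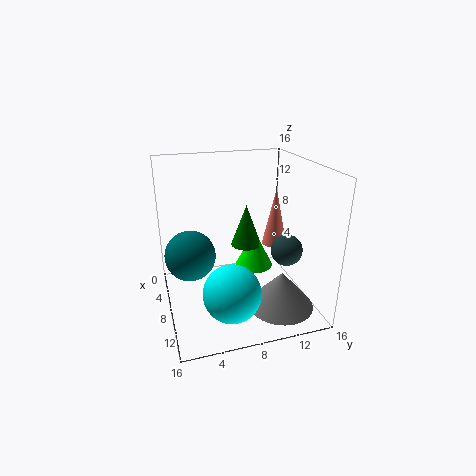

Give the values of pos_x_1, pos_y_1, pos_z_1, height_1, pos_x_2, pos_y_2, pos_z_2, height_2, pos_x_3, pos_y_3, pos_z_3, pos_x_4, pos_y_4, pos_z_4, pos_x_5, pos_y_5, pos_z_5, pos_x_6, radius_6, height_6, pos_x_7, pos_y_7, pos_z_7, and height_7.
pos_x_1 = 2; pos_y_1 = 11; pos_z_1 = 4; height_1 = 5.5; pos_x_2 = 2.5; pos_y_2 = 12; pos_z_2 = 1; height_2 = 5; pos_x_3 = 14; pos_y_3 = 11; pos_z_3 = 9; pos_x_4 = 12.5; pos_y_4 = 6; pos_z_4 = 4; pos_x_5 = 5; pos_y_5 = 3; pos_z_5 = 5; pos_x_6 = 12.5; radius_6 = 3.5; height_6 = 4; pos_x_7 = 5.5; pos_y_7 = 13.5; pos_z_7 = 5.5; height_7 = 7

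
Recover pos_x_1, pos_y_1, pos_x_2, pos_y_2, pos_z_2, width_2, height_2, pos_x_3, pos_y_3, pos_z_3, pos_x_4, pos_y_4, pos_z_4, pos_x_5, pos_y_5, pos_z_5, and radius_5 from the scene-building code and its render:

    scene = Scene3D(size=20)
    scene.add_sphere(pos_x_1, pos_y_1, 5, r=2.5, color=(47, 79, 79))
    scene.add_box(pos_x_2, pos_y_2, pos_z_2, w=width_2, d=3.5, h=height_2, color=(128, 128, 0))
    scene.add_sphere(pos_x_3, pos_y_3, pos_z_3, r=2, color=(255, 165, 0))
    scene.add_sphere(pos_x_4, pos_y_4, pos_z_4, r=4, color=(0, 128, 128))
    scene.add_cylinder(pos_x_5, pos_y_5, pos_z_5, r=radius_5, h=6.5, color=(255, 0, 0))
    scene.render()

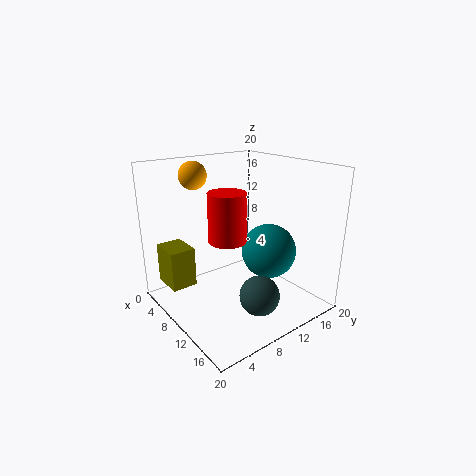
pos_x_1 = 17
pos_y_1 = 8
pos_x_2 = 3
pos_y_2 = 1
pos_z_2 = 3.5
width_2 = 4.5
height_2 = 5.5
pos_x_3 = 3.5
pos_y_3 = 7
pos_z_3 = 18
pos_x_4 = 11
pos_y_4 = 15
pos_z_4 = 7
pos_x_5 = 11
pos_y_5 = 7.5
pos_z_5 = 10.5
radius_5 = 2.5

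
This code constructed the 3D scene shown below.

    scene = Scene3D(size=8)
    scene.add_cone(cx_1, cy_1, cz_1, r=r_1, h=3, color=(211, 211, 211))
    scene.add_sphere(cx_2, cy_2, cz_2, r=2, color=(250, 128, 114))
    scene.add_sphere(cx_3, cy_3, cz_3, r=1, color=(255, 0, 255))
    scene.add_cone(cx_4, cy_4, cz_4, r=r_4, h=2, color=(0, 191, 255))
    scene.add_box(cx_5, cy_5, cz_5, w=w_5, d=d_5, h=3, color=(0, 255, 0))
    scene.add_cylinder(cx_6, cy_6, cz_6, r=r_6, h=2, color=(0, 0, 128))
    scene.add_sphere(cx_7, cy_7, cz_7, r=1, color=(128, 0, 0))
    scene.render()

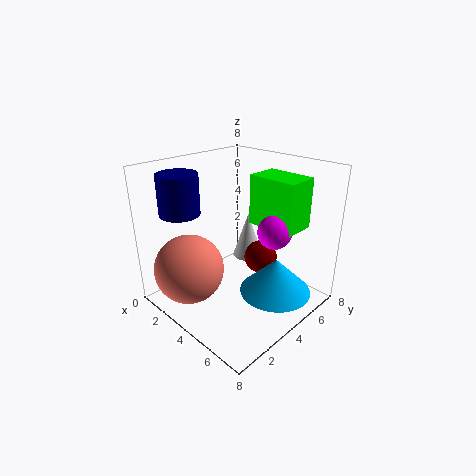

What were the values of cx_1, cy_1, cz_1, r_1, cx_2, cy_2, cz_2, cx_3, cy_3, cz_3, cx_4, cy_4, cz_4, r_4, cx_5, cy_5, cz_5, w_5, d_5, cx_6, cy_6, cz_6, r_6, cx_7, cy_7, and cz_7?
cx_1 = 2
cy_1 = 7
cz_1 = 1
r_1 = 1
cx_2 = 2
cy_2 = 2
cz_2 = 2
cx_3 = 5
cy_3 = 6
cz_3 = 4
cx_4 = 6
cy_4 = 5
cz_4 = 1
r_4 = 2
cx_5 = 3
cy_5 = 6
cz_5 = 4
w_5 = 3
d_5 = 2
cx_6 = 3
cy_6 = 1
cz_6 = 6
r_6 = 1
cx_7 = 4
cy_7 = 6
cz_7 = 2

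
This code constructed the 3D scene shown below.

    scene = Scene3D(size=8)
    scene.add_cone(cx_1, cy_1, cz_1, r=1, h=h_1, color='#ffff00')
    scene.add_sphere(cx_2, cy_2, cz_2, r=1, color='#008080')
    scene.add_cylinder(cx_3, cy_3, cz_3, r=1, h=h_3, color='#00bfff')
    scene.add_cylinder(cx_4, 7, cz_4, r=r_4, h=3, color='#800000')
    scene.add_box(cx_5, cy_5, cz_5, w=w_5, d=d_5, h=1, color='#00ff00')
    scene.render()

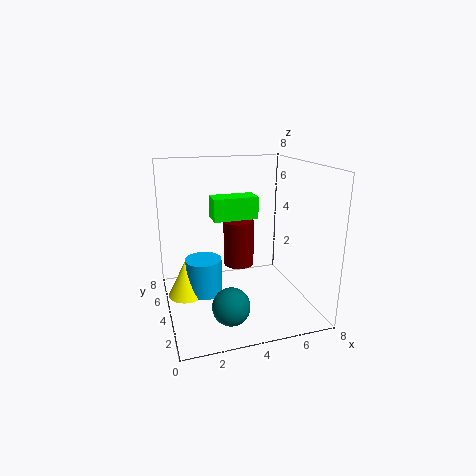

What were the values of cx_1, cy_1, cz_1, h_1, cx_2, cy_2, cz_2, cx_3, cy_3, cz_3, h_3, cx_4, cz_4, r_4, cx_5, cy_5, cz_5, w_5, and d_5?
cx_1 = 1; cy_1 = 4; cz_1 = 1; h_1 = 2; cx_2 = 3; cy_2 = 2; cz_2 = 1; cx_3 = 2; cy_3 = 4; cz_3 = 1; h_3 = 2; cx_4 = 5; cz_4 = 1; r_4 = 1; cx_5 = 2; cy_5 = 1; cz_5 = 6; w_5 = 2; d_5 = 1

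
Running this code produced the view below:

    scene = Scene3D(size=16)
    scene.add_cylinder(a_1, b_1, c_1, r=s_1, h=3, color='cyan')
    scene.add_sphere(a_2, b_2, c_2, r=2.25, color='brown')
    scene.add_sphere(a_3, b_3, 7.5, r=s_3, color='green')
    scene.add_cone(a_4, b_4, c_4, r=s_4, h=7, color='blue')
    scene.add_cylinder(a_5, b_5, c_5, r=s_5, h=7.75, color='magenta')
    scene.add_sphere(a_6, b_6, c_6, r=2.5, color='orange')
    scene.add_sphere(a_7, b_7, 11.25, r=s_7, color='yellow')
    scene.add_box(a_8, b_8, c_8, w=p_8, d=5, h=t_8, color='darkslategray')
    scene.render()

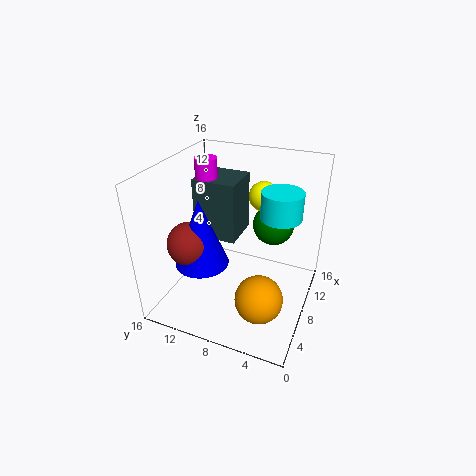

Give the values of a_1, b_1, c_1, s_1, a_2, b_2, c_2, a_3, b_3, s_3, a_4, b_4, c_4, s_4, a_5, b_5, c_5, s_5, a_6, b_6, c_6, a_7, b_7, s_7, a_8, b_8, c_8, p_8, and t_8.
a_1 = 9.75
b_1 = 3.75
c_1 = 10.5
s_1 = 2.25
a_2 = 3.25
b_2 = 11.25
c_2 = 9.25
a_3 = 13.25
b_3 = 5.5
s_3 = 2.5
a_4 = 3.75
b_4 = 10.25
c_4 = 7
s_4 = 2.75
a_5 = 9.75
b_5 = 12.5
c_5 = 8.25
s_5 = 1.25
a_6 = 4
b_6 = 4
c_6 = 3.75
a_7 = 12.75
b_7 = 6.75
s_7 = 1.75
a_8 = 8.5
b_8 = 8.75
c_8 = 6.75
p_8 = 4.75
t_8 = 7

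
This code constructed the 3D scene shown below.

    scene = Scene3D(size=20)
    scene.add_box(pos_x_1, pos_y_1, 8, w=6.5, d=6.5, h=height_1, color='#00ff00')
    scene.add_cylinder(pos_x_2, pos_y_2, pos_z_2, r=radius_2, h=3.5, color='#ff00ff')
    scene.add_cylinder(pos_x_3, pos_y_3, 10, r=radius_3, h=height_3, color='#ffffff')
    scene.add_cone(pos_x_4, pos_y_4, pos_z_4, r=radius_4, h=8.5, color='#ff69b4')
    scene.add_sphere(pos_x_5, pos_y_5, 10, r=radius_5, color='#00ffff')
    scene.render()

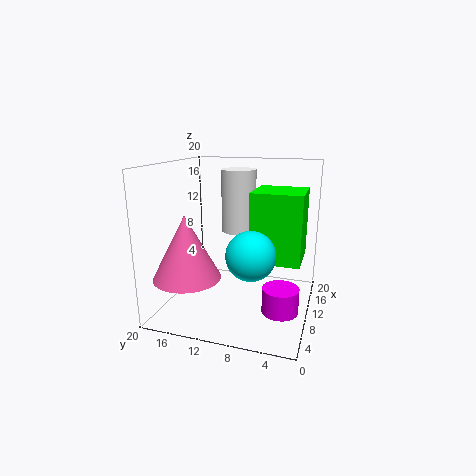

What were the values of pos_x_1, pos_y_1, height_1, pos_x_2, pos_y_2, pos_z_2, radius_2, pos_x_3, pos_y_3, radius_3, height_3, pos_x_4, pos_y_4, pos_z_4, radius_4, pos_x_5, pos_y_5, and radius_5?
pos_x_1 = 6.5, pos_y_1 = 1, height_1 = 9, pos_x_2 = 8.5, pos_y_2 = 3.5, pos_z_2 = 0.5, radius_2 = 2.5, pos_x_3 = 13.5, pos_y_3 = 11, radius_3 = 2.5, height_3 = 9, pos_x_4 = 5, pos_y_4 = 15.5, pos_z_4 = 5.5, radius_4 = 4.5, pos_x_5 = 4, pos_y_5 = 6.5, radius_5 = 3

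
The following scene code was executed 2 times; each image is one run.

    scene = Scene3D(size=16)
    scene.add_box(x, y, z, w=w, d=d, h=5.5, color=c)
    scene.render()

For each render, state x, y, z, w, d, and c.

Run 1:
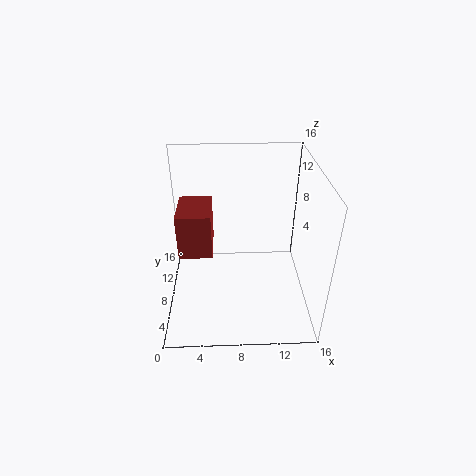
x = 1, y = 9, z = 4.5, w = 4, d = 5.5, c = 'brown'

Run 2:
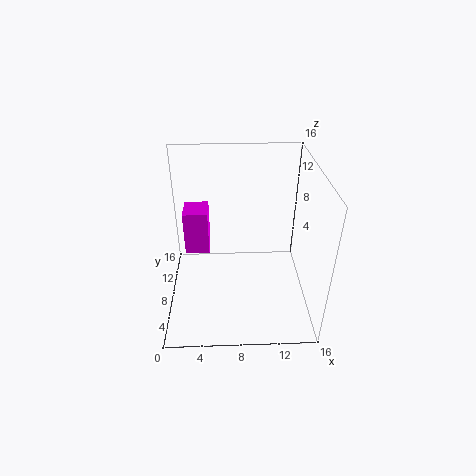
x = 1.5, y = 11.5, z = 3.5, w = 3, d = 3.5, c = 'magenta'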